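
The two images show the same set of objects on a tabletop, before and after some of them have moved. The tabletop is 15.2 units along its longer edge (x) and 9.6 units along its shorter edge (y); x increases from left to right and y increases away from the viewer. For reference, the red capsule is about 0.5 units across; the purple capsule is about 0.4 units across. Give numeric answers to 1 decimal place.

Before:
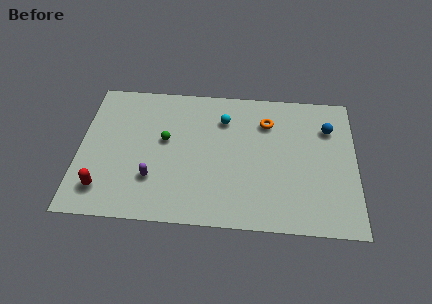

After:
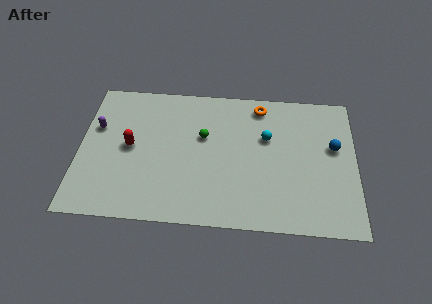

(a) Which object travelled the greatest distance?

the purple capsule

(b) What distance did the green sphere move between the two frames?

2.1

The green sphere moved from about (4.7, 5.5) to (6.8, 5.9), a distance of √(2.1² + 0.4²) ≈ 2.1.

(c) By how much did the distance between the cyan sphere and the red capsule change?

-0.8

Before: roughly 8.4 units apart; after: 7.6. That's 0.8 units closer together.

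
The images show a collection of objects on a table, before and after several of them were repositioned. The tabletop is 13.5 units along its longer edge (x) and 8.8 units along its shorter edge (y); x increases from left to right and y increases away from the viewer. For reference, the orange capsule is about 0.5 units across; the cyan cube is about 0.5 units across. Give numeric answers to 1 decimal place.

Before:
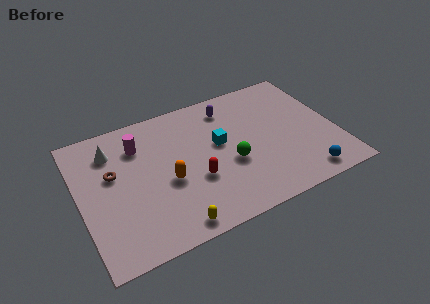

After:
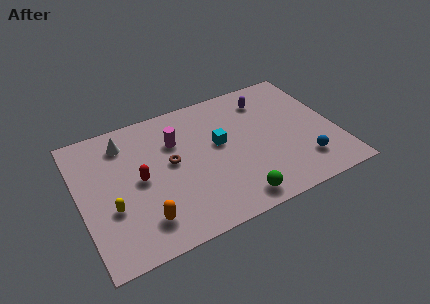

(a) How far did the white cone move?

0.8

From (1.9, 6.8) to (2.6, 7.1), the white cone covered √(0.7² + 0.3²) ≈ 0.8 units.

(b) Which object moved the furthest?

the yellow capsule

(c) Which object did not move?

the cyan cube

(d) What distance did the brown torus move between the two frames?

3.0

The brown torus was near (1.8, 5.3) before and (4.8, 4.8) after, so it travelled √(3.0² + 0.5²) ≈ 3.0 units.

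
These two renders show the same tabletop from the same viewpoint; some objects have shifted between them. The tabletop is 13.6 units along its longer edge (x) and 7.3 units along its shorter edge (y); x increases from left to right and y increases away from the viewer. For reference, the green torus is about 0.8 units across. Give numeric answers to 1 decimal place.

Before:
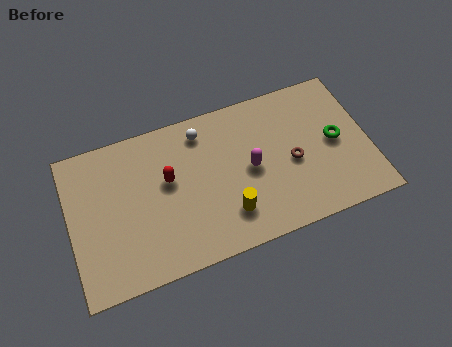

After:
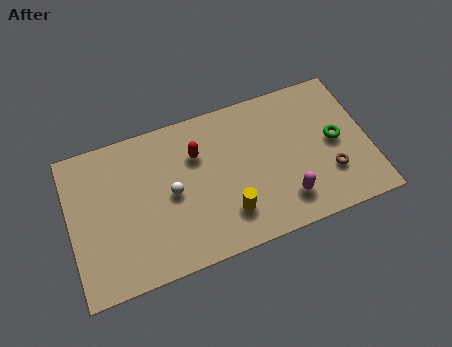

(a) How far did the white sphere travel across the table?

3.0

From (6.2, 6.1) to (4.6, 3.6), the white sphere covered √(1.6² + 2.5²) ≈ 3.0 units.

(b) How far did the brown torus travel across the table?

1.9

The brown torus was near (10.1, 3.3) before and (11.7, 2.2) after, so it travelled √(1.6² + 1.1²) ≈ 1.9 units.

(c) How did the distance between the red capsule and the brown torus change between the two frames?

+0.8

Before: roughly 5.7 units apart; after: 6.5. That's 0.8 units further apart.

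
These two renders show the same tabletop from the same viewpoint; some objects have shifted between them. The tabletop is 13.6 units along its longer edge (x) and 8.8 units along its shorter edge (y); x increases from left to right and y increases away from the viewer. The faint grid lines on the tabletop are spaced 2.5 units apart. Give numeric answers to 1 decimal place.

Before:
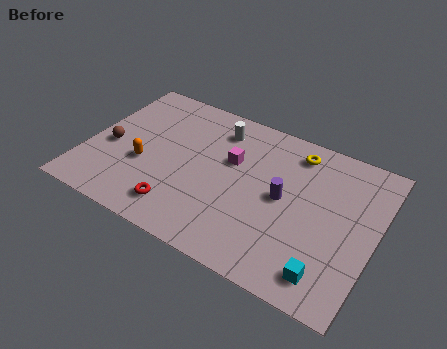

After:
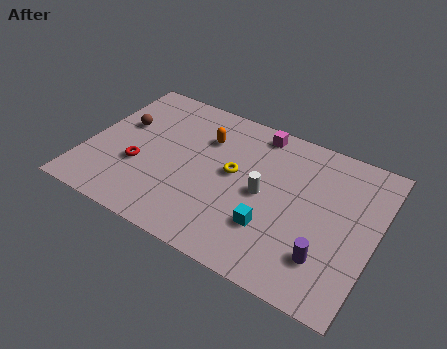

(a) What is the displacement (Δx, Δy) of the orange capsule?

(2.5, 2.9)

The orange capsule started near (2.8, 3.4) and ended near (5.3, 6.3).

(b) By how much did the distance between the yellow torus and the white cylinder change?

-2.1

They were about 3.7 units apart before and 1.6 after — 2.1 units closer together.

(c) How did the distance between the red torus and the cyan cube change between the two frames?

-0.6

The distance was about 7.0 in the first image and 6.4 in the second, so they moved 0.6 units closer together.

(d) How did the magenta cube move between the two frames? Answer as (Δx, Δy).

(0.9, 2.3)

The magenta cube was at about (6.7, 5.5) and moved to about (7.6, 7.8).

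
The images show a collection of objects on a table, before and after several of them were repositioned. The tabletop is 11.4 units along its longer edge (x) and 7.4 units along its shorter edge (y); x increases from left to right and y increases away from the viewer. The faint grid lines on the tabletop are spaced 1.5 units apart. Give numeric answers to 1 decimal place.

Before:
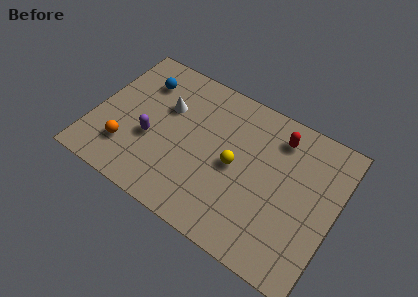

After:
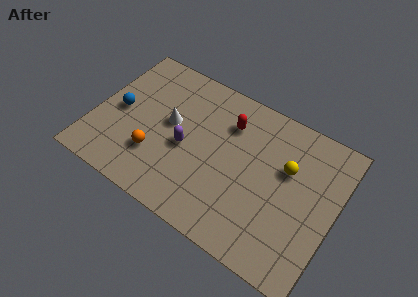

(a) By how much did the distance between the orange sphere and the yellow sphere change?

+1.2

Before: roughly 5.2 units apart; after: 6.4. That's 1.2 units further apart.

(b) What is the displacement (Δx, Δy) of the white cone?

(0.3, -0.7)

The white cone started near (3.2, 4.8) and ended near (3.5, 4.1).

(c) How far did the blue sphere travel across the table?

2.2

The blue sphere moved from about (1.9, 5.6) to (1.1, 3.6), a distance of √(0.8² + 2.0²) ≈ 2.2.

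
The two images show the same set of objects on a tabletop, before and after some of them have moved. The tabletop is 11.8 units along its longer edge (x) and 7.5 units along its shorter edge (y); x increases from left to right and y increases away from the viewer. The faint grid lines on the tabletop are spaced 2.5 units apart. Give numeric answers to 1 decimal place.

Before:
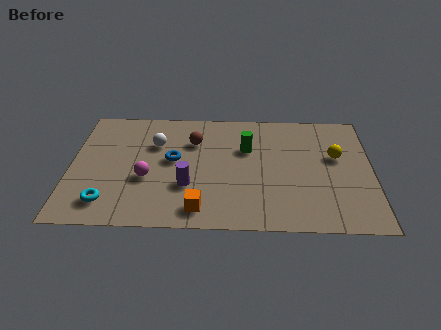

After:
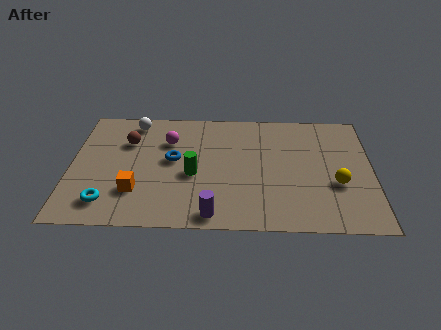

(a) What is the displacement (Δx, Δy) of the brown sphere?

(-2.6, -0.1)

From the two frames, the brown sphere sits at roughly (4.8, 5.3) before and (2.2, 5.2) after.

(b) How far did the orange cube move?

2.7

The orange cube moved from about (5.1, 1.1) to (2.6, 2.1), a distance of √(2.5² + 1.0²) ≈ 2.7.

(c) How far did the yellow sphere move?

1.7

From (10.4, 4.5) to (10.4, 2.8), the yellow sphere covered √(0.0² + 1.7²) ≈ 1.7 units.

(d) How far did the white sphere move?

1.7

The white sphere was near (3.3, 5.1) before and (2.4, 6.5) after, so it travelled √(0.9² + 1.4²) ≈ 1.7 units.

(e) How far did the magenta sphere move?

2.5

The magenta sphere was near (3.0, 2.9) before and (3.8, 5.3) after, so it travelled √(0.8² + 2.4²) ≈ 2.5 units.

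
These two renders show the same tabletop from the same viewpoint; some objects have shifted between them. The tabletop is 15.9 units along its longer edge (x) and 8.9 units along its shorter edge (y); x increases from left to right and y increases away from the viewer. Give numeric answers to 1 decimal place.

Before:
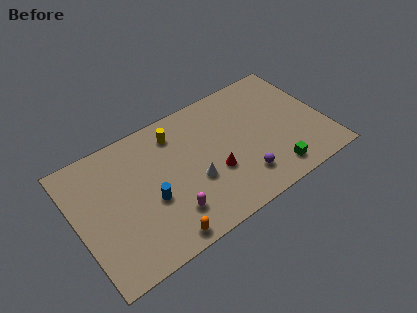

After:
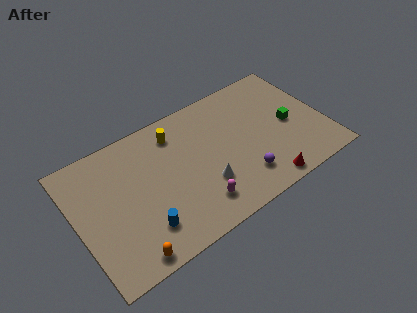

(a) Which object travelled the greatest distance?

the red cone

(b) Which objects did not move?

the yellow cylinder and the purple sphere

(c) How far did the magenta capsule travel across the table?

1.7

The magenta capsule was near (5.5, 2.1) before and (7.2, 1.8) after, so it travelled √(1.7² + 0.3²) ≈ 1.7 units.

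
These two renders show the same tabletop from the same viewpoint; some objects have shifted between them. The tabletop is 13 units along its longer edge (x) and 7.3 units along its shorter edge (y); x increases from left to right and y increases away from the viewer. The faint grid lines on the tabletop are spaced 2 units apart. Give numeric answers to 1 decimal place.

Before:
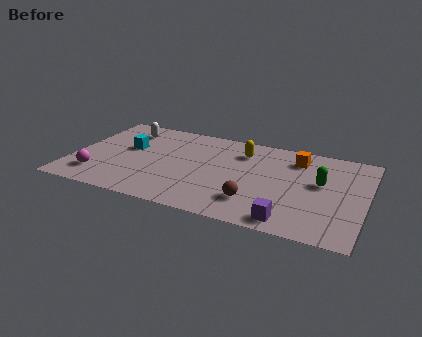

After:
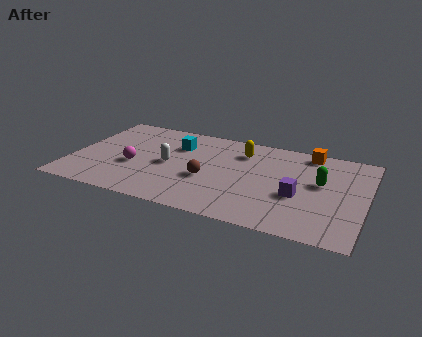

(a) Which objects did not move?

the green capsule and the yellow capsule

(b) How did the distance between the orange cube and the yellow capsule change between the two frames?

+0.6

They were about 2.4 units apart before and 3.0 after — 0.6 units further apart.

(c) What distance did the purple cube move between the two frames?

2.0

The purple cube moved from about (9.9, 0.9) to (10.1, 2.9), a distance of √(0.2² + 2.0²) ≈ 2.0.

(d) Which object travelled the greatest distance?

the white capsule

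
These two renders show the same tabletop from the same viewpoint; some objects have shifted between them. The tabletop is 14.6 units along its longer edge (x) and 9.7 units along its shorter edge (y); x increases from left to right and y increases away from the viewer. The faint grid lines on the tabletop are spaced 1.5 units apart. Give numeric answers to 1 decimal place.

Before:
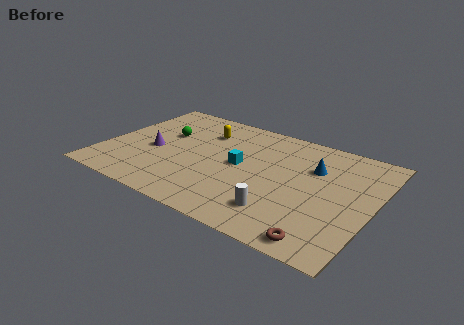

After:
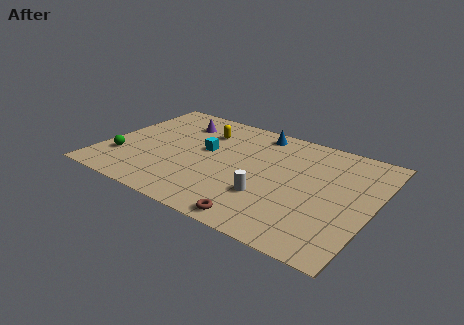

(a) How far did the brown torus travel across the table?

3.3

The brown torus moved from about (12.5, 1.0) to (9.2, 0.9), a distance of √(3.3² + 0.1²) ≈ 3.3.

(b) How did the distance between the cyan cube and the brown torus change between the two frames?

-0.5

The distance was about 6.5 in the first image and 6.0 in the second, so they moved 0.5 units closer together.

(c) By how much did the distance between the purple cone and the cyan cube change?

-2.0

They were about 4.8 units apart before and 2.8 after — 2.0 units closer together.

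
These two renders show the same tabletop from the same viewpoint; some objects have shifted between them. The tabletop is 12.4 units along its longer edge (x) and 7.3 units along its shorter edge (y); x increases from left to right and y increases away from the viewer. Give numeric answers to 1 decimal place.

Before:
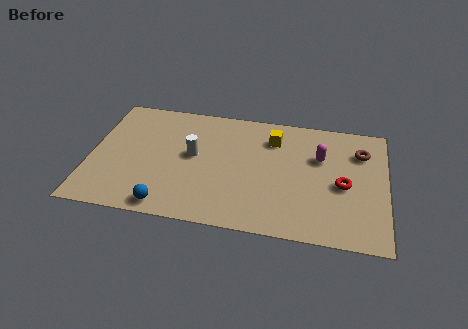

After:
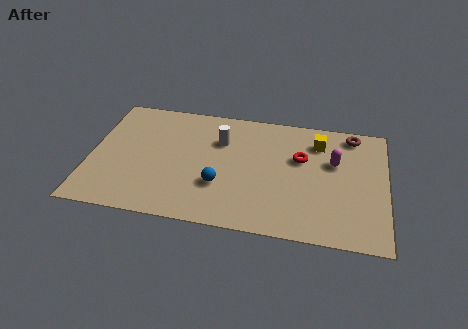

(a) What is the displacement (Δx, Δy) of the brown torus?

(-0.4, 1.0)

From the two frames, the brown torus sits at roughly (11.3, 5.4) before and (10.9, 6.4) after.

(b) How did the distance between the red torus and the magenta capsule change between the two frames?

-0.4

The distance was about 1.8 in the first image and 1.4 in the second, so they moved 0.4 units closer together.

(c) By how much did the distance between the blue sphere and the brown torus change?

-2.4

The distance was about 9.1 in the first image and 6.7 in the second, so they moved 2.4 units closer together.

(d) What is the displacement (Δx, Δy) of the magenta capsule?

(0.6, -0.2)

The magenta capsule started near (9.6, 4.8) and ended near (10.2, 4.6).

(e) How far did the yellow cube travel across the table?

1.9

The yellow cube was near (7.6, 5.6) before and (9.5, 5.7) after, so it travelled √(1.9² + 0.1²) ≈ 1.9 units.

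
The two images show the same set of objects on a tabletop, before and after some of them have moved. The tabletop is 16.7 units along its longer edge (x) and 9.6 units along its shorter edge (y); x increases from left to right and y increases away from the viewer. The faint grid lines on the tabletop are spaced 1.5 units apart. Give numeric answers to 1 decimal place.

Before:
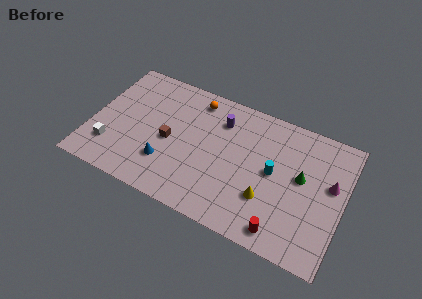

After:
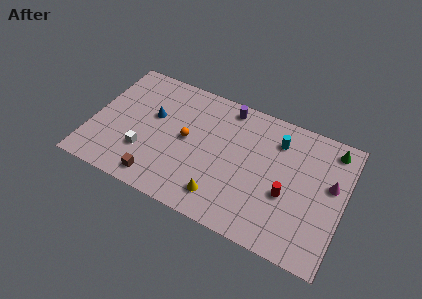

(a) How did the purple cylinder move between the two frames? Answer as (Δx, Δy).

(0.3, 1.2)

From the two frames, the purple cylinder sits at roughly (8.3, 7.3) before and (8.6, 8.5) after.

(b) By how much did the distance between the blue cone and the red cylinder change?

+1.4

They were about 8.0 units apart before and 9.4 after — 1.4 units further apart.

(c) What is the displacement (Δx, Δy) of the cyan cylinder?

(0.0, 2.4)

From the two frames, the cyan cylinder sits at roughly (12.1, 5.0) before and (12.1, 7.4) after.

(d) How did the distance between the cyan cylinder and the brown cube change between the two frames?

+2.6

The distance was about 6.9 in the first image and 9.5 in the second, so they moved 2.6 units further apart.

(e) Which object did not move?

the magenta cone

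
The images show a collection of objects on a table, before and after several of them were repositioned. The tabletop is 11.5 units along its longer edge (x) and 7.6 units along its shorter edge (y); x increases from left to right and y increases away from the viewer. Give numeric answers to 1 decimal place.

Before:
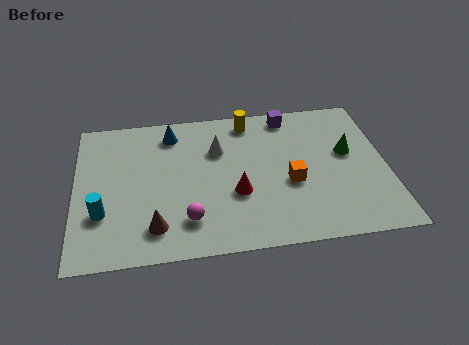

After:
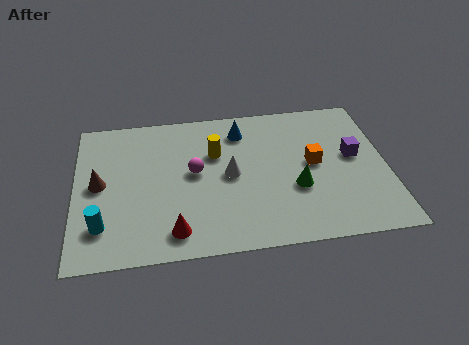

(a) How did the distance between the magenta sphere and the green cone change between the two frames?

-2.7

Before: roughly 6.6 units apart; after: 3.9. That's 2.7 units closer together.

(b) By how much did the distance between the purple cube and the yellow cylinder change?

+3.7

Before: roughly 1.5 units apart; after: 5.2. That's 3.7 units further apart.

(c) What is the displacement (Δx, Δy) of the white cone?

(0.4, -1.4)

From the two frames, the white cone sits at roughly (5.3, 5.2) before and (5.7, 3.8) after.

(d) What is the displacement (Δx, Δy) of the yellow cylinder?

(-1.3, -1.6)

The yellow cylinder was at about (6.5, 6.6) and moved to about (5.2, 5.0).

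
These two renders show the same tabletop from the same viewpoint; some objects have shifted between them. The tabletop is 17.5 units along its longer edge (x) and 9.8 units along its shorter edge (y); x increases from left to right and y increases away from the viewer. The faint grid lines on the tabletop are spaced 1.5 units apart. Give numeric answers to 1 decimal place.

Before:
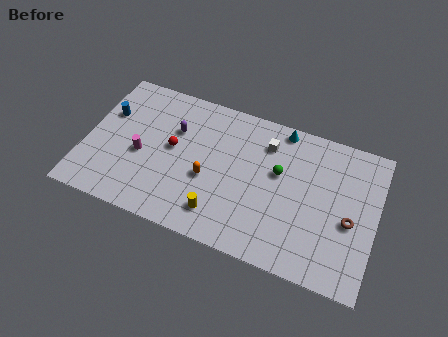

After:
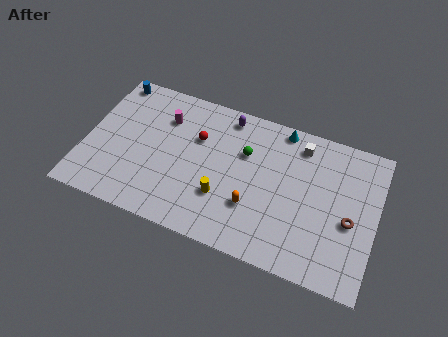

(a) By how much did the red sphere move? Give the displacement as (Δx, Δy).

(1.4, 1.2)

The red sphere started near (5.2, 5.3) and ended near (6.6, 6.5).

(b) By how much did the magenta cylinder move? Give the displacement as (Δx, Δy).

(1.1, 3.0)

The magenta cylinder was at about (3.4, 4.2) and moved to about (4.5, 7.2).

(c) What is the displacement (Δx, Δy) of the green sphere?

(-2.1, 0.6)

The green sphere started near (11.6, 5.9) and ended near (9.5, 6.5).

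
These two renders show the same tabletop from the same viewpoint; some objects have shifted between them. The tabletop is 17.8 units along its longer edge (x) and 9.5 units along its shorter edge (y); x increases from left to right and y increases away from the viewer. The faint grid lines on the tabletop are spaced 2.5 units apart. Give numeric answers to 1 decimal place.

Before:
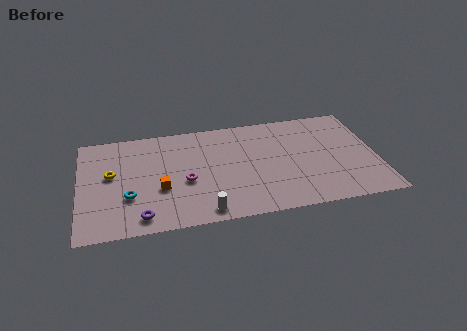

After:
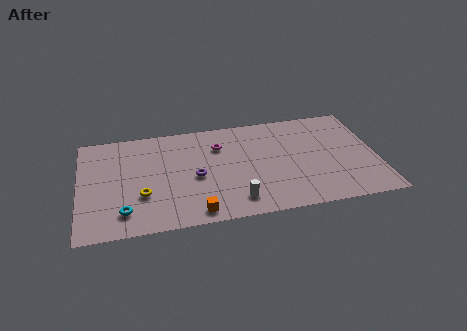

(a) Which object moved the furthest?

the purple torus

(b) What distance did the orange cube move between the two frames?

3.2

The orange cube was near (4.8, 3.6) before and (6.8, 1.1) after, so it travelled √(2.0² + 2.5²) ≈ 3.2 units.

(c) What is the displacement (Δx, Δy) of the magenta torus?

(2.1, 2.9)

The magenta torus was at about (6.3, 4.0) and moved to about (8.4, 6.9).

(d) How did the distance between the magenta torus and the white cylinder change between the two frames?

+2.2

They were about 3.1 units apart before and 5.3 after — 2.2 units further apart.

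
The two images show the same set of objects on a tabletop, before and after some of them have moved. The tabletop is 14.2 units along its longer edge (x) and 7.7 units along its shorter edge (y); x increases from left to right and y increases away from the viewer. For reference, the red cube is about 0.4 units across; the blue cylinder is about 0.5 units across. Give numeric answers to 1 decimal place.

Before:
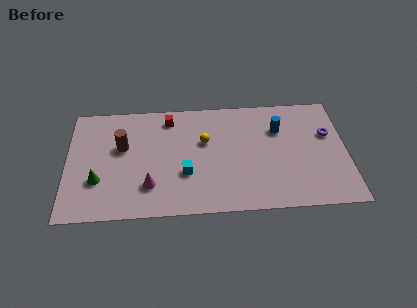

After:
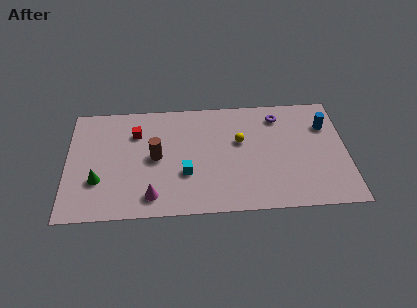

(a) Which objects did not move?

the green cone and the cyan cube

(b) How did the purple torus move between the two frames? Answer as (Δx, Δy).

(-2.5, 1.4)

The purple torus was at about (13.3, 4.9) and moved to about (10.8, 6.3).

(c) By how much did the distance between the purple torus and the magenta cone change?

-1.4

The distance was about 9.6 in the first image and 8.2 in the second, so they moved 1.4 units closer together.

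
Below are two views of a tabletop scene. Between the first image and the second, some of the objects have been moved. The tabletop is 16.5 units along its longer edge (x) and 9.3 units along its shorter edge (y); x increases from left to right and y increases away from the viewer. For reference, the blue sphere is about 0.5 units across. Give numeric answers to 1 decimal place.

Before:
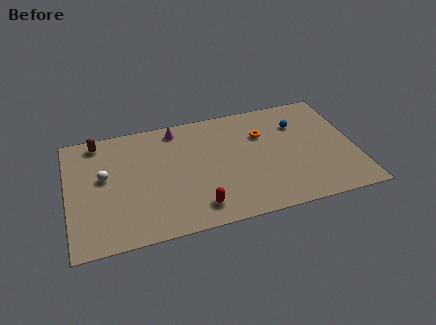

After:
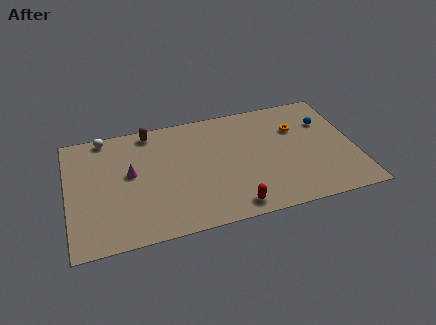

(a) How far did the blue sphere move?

1.6

The blue sphere was near (13.4, 6.7) before and (15.0, 6.5) after, so it travelled √(1.6² + 0.2²) ≈ 1.6 units.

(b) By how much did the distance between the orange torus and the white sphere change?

+1.9

Before: roughly 9.3 units apart; after: 11.2. That's 1.9 units further apart.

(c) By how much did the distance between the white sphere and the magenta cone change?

-1.6

The distance was about 5.1 in the first image and 3.5 in the second, so they moved 1.6 units closer together.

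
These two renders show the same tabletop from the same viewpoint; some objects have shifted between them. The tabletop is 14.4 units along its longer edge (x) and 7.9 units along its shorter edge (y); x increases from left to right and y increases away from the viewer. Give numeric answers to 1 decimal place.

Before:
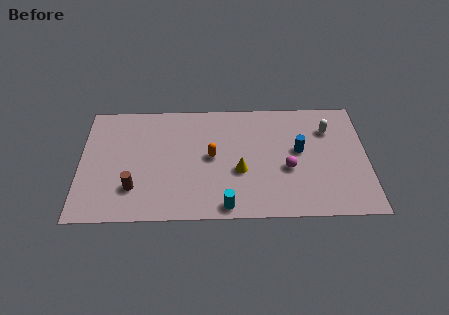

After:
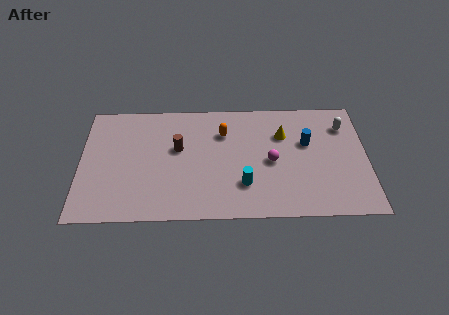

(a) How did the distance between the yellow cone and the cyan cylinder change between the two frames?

+1.5

They were about 2.4 units apart before and 3.9 after — 1.5 units further apart.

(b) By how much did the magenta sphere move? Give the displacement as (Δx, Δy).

(-0.8, 0.5)

The magenta sphere was at about (10.4, 3.2) and moved to about (9.6, 3.7).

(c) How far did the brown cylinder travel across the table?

3.4

From (2.7, 2.1) to (4.9, 4.7), the brown cylinder covered √(2.2² + 2.6²) ≈ 3.4 units.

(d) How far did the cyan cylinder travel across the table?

1.7

The cyan cylinder moved from about (7.3, 0.8) to (8.2, 2.2), a distance of √(0.9² + 1.4²) ≈ 1.7.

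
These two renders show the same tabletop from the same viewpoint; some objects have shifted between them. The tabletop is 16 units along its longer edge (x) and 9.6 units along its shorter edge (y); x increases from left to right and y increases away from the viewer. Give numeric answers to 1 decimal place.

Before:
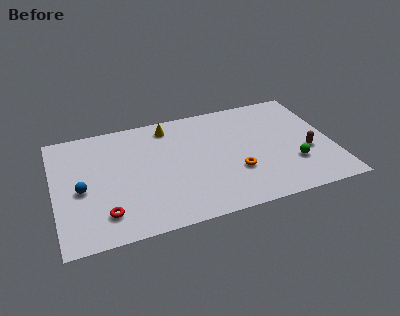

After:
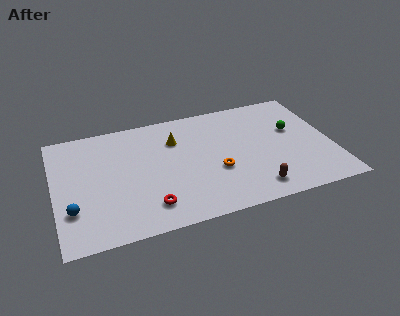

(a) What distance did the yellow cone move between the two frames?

1.3

From (6.8, 8.2) to (7.1, 6.9), the yellow cone covered √(0.3² + 1.3²) ≈ 1.3 units.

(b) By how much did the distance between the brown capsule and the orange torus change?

-1.3

The distance was about 4.2 in the first image and 2.9 in the second, so they moved 1.3 units closer together.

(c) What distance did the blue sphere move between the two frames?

1.6

The blue sphere was near (1.5, 4.3) before and (0.9, 2.8) after, so it travelled √(0.6² + 1.5²) ≈ 1.6 units.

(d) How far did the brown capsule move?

4.0

The brown capsule moved from about (14.5, 3.7) to (11.2, 1.5), a distance of √(3.3² + 2.2²) ≈ 4.0.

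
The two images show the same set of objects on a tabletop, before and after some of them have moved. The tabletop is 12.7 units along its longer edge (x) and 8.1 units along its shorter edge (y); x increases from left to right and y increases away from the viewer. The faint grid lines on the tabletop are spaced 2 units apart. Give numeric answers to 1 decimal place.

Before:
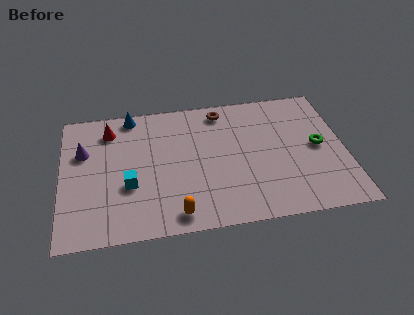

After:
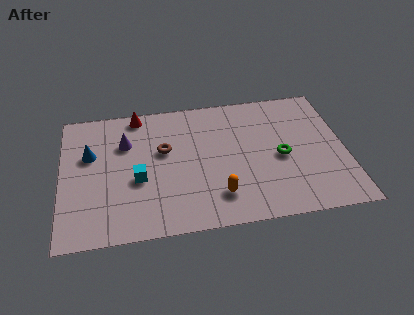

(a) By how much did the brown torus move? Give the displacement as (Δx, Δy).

(-2.7, -2.1)

From the two frames, the brown torus sits at roughly (7.3, 7.0) before and (4.6, 4.9) after.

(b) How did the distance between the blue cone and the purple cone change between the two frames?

-1.3

They were about 3.0 units apart before and 1.7 after — 1.3 units closer together.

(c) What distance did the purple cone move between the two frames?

1.9

The purple cone moved from about (1.0, 5.3) to (2.9, 5.6), a distance of √(1.9² + 0.3²) ≈ 1.9.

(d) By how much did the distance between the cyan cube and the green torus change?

-2.2

Before: roughly 8.6 units apart; after: 6.4. That's 2.2 units closer together.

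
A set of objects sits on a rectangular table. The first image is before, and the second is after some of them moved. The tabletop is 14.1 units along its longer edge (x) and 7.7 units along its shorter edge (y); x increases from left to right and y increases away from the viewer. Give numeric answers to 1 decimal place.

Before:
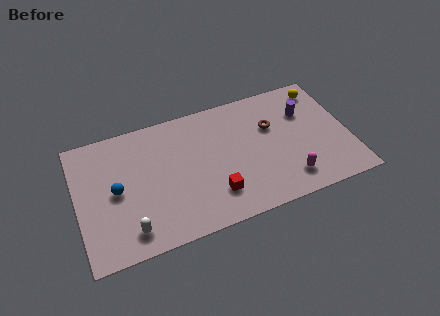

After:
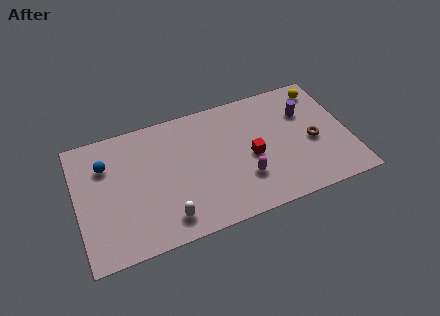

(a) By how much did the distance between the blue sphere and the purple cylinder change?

+0.3

The distance was about 10.1 in the first image and 10.4 in the second, so they moved 0.3 units further apart.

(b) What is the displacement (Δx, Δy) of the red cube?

(2.1, 1.6)

The red cube started near (6.9, 1.9) and ended near (9.0, 3.5).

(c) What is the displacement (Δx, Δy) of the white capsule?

(1.9, 0.0)

The white capsule was at about (2.5, 1.3) and moved to about (4.4, 1.3).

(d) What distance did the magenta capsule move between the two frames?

2.3

From (10.7, 1.5) to (8.5, 2.3), the magenta capsule covered √(2.2² + 0.8²) ≈ 2.3 units.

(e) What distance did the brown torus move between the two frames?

2.6

The brown torus was near (10.2, 5.0) before and (12.2, 3.4) after, so it travelled √(2.0² + 1.6²) ≈ 2.6 units.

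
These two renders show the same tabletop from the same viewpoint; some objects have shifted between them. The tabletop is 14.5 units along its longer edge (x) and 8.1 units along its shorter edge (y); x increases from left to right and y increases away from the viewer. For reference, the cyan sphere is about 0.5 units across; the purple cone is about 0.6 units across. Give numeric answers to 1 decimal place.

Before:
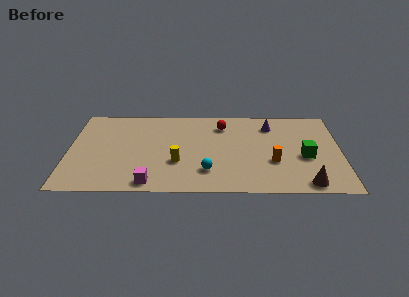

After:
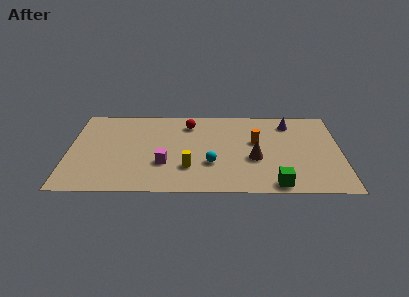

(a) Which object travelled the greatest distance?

the brown cone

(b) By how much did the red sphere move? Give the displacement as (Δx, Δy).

(-1.8, 0.1)

From the two frames, the red sphere sits at roughly (8.2, 6.4) before and (6.4, 6.5) after.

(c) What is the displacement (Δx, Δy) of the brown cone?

(-2.7, 2.3)

The brown cone was at about (12.6, 0.9) and moved to about (9.9, 3.2).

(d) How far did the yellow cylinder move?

0.8

The yellow cylinder moved from about (5.8, 2.8) to (6.4, 2.3), a distance of √(0.6² + 0.5²) ≈ 0.8.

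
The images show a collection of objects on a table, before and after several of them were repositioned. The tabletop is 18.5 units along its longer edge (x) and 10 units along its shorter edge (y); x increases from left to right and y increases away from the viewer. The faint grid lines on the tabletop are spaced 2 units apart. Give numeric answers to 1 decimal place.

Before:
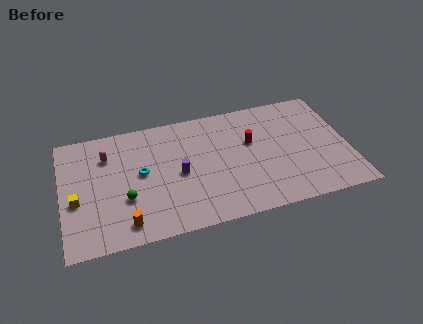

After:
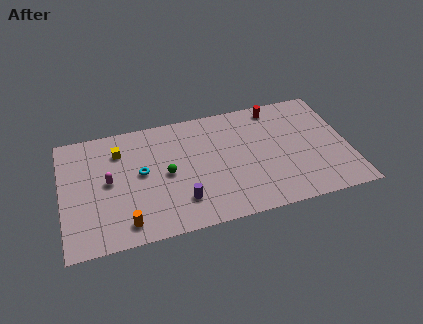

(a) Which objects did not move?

the orange cylinder and the cyan torus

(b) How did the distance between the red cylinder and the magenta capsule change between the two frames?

+2.3

The distance was about 9.4 in the first image and 11.7 in the second, so they moved 2.3 units further apart.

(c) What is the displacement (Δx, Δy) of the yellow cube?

(2.9, 3.5)

From the two frames, the yellow cube sits at roughly (0.9, 4.1) before and (3.8, 7.6) after.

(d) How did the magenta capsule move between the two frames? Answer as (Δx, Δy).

(0.0, -2.2)

From the two frames, the magenta capsule sits at roughly (3.0, 7.4) before and (3.0, 5.2) after.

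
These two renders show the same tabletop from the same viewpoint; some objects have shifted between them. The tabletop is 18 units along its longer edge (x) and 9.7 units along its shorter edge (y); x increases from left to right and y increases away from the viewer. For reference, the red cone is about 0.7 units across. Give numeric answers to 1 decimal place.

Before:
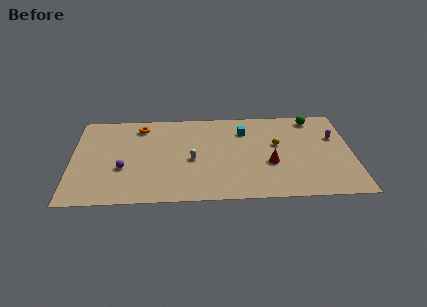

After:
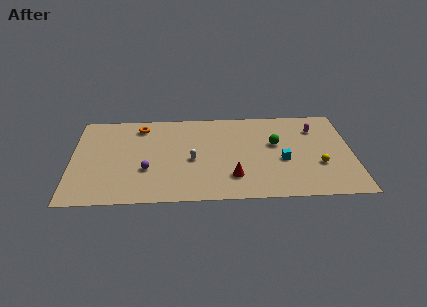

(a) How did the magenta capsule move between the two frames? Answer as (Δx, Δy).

(-1.2, 1.0)

From the two frames, the magenta capsule sits at roughly (16.9, 6.3) before and (15.7, 7.3) after.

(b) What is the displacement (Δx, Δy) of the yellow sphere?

(2.6, -2.3)

The yellow sphere started near (13.2, 5.7) and ended near (15.8, 3.4).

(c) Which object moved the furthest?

the cyan cube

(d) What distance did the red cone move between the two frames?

2.7

The red cone was near (12.7, 3.7) before and (10.3, 2.4) after, so it travelled √(2.4² + 1.3²) ≈ 2.7 units.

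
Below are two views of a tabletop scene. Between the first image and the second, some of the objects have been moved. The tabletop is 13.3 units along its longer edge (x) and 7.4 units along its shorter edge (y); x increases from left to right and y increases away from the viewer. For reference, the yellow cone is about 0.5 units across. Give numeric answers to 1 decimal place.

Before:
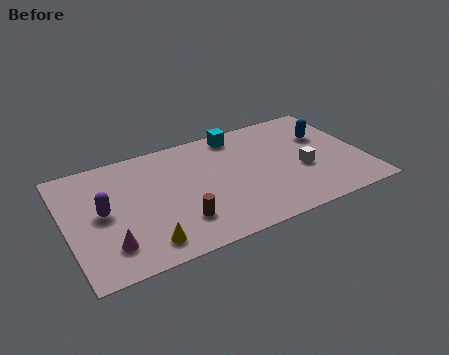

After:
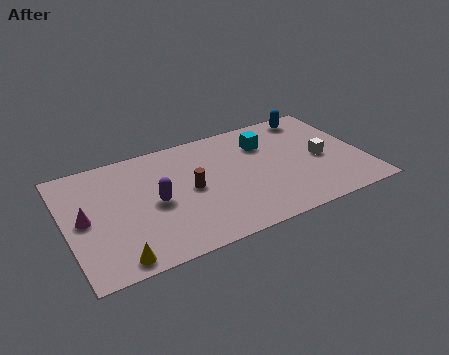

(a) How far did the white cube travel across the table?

1.0

From (10.5, 3.0) to (11.4, 3.4), the white cube covered √(0.9² + 0.4²) ≈ 1.0 units.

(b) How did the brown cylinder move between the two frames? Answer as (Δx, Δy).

(0.7, 1.8)

The brown cylinder started near (4.8, 1.9) and ended near (5.5, 3.7).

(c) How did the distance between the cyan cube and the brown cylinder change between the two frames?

-1.6

They were about 5.6 units apart before and 4.0 after — 1.6 units closer together.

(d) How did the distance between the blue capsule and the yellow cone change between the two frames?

+1.8

Before: roughly 9.4 units apart; after: 11.2. That's 1.8 units further apart.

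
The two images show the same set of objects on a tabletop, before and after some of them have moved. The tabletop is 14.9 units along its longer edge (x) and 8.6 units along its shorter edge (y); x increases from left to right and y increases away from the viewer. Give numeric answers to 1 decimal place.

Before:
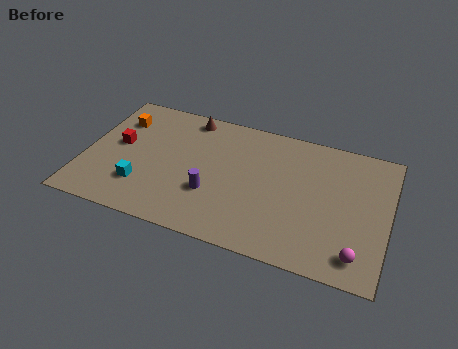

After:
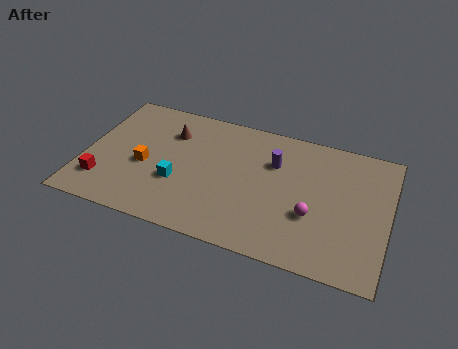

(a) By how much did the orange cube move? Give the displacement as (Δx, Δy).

(1.6, -2.7)

The orange cube was at about (1.4, 6.4) and moved to about (3.0, 3.7).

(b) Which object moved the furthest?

the purple cylinder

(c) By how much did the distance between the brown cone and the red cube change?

+0.9

Before: roughly 4.3 units apart; after: 5.2. That's 0.9 units further apart.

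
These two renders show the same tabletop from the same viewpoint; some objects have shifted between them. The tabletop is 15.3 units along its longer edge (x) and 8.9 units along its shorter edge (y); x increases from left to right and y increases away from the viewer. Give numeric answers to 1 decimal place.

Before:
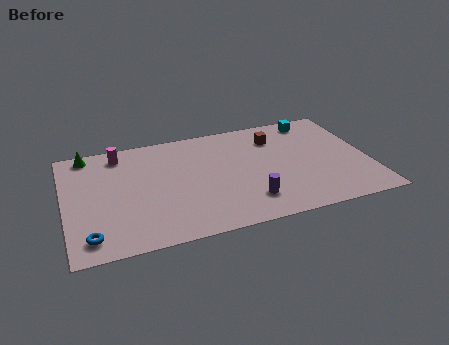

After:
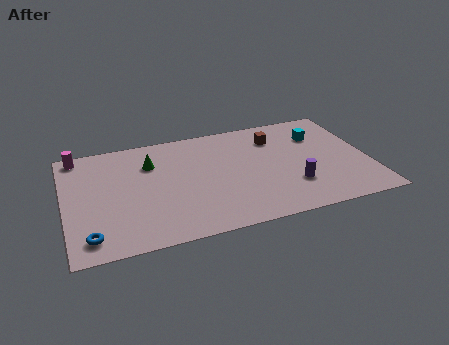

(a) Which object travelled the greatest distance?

the green cone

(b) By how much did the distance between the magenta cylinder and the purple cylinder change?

+3.5

Before: roughly 8.3 units apart; after: 11.8. That's 3.5 units further apart.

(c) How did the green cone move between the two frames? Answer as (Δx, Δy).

(3.1, -1.6)

The green cone was at about (1.3, 8.0) and moved to about (4.4, 6.4).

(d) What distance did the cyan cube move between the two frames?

1.4

The cyan cube moved from about (12.9, 7.8) to (13.0, 6.4), a distance of √(0.1² + 1.4²) ≈ 1.4.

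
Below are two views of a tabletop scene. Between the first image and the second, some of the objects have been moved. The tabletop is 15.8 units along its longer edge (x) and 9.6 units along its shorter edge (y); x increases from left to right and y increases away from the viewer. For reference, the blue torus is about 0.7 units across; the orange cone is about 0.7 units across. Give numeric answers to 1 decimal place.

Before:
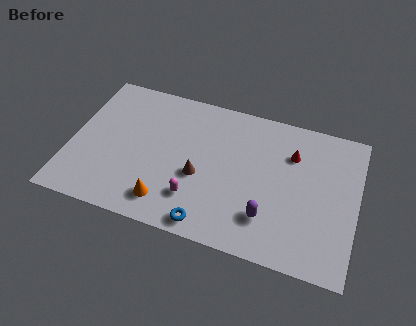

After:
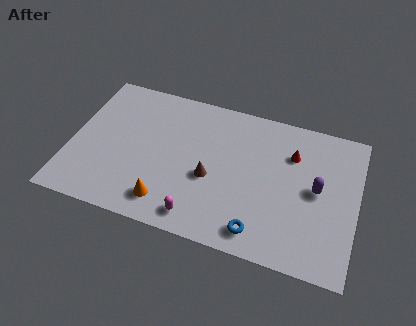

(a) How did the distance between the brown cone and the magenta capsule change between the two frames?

+1.2

Before: roughly 1.5 units apart; after: 2.7. That's 1.2 units further apart.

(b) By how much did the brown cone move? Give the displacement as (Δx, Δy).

(0.6, 0.1)

From the two frames, the brown cone sits at roughly (7.2, 3.9) before and (7.8, 4.0) after.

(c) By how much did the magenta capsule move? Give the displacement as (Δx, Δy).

(0.3, -1.1)

The magenta capsule was at about (7.1, 2.4) and moved to about (7.4, 1.3).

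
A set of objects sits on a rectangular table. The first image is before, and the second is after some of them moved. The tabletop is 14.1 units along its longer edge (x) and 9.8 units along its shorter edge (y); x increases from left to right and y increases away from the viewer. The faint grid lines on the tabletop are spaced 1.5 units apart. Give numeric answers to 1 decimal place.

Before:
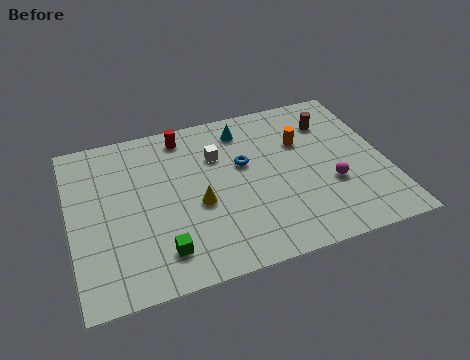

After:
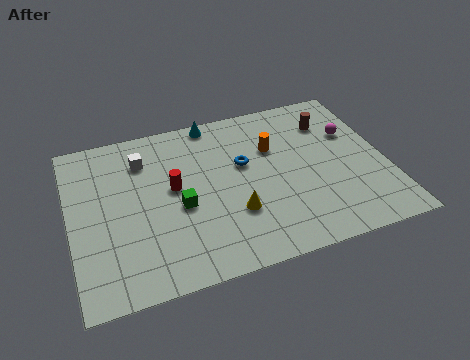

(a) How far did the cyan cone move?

1.6

The cyan cone moved from about (8.0, 8.1) to (6.7, 9.0), a distance of √(1.3² + 0.9²) ≈ 1.6.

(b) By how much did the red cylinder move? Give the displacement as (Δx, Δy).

(-0.7, -3.1)

The red cylinder started near (5.3, 8.5) and ended near (4.6, 5.4).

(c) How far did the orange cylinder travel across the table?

1.3

From (10.5, 6.5) to (9.2, 6.5), the orange cylinder covered √(1.3² + 0.0²) ≈ 1.3 units.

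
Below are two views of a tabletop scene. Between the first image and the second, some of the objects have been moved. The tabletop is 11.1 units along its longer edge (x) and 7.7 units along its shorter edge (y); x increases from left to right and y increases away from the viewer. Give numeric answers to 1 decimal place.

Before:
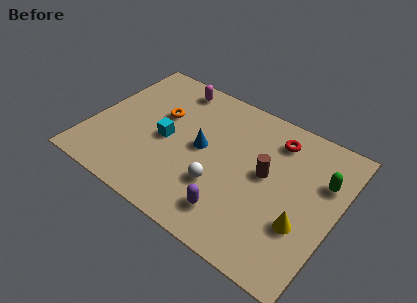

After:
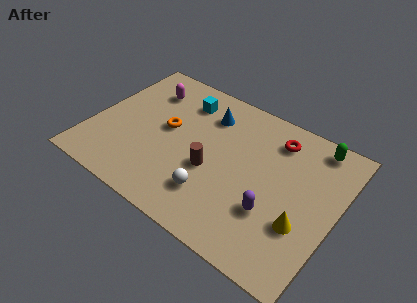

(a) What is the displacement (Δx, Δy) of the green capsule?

(-0.6, 1.6)

The green capsule was at about (10.3, 5.2) and moved to about (9.7, 6.8).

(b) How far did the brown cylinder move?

2.5

The brown cylinder moved from about (7.9, 4.2) to (5.6, 3.1), a distance of √(2.3² + 1.1²) ≈ 2.5.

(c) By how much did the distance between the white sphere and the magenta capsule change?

+0.4

Before: roughly 5.2 units apart; after: 5.6. That's 0.4 units further apart.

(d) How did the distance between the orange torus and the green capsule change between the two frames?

-0.5

Before: roughly 7.4 units apart; after: 6.9. That's 0.5 units closer together.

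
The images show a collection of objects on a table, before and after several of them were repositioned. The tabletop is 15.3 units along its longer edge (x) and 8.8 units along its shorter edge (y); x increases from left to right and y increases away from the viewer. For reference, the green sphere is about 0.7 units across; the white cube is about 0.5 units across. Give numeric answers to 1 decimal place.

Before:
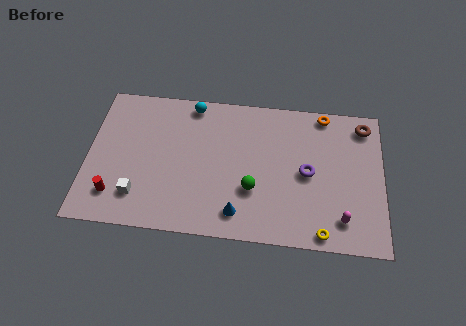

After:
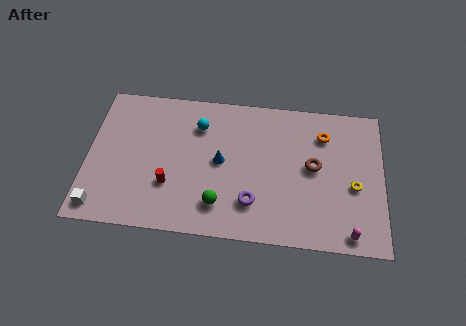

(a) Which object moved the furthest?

the brown torus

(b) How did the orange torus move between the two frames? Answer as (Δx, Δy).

(0.0, -1.3)

From the two frames, the orange torus sits at roughly (12.2, 8.0) before and (12.2, 6.7) after.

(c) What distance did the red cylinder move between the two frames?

2.9

The red cylinder moved from about (1.5, 1.9) to (4.3, 2.8), a distance of √(2.8² + 0.9²) ≈ 2.9.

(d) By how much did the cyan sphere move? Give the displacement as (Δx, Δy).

(0.4, -1.3)

From the two frames, the cyan sphere sits at roughly (5.3, 7.9) before and (5.7, 6.6) after.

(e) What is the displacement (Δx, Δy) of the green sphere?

(-1.7, -1.1)

From the two frames, the green sphere sits at roughly (8.6, 3.0) before and (6.9, 1.9) after.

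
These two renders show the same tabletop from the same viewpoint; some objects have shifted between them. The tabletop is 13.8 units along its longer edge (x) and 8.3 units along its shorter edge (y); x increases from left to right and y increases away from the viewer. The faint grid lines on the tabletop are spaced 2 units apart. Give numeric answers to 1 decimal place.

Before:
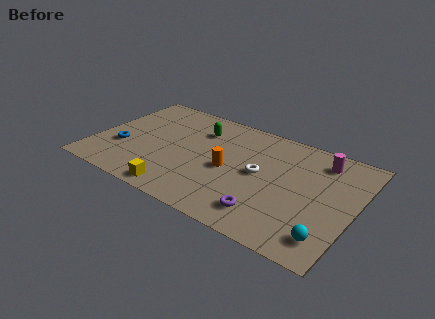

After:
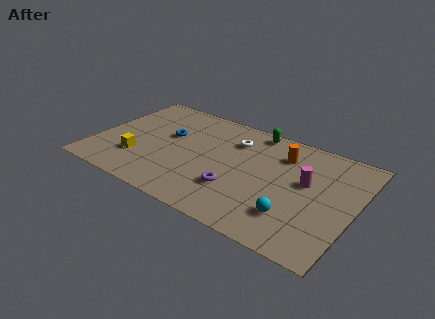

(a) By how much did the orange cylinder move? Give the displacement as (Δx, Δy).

(2.5, 2.5)

The orange cylinder started near (7.2, 3.8) and ended near (9.7, 6.3).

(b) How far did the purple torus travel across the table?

2.0

From (9.6, 1.6) to (7.8, 2.5), the purple torus covered √(1.8² + 0.9²) ≈ 2.0 units.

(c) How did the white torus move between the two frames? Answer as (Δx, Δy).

(-1.7, 1.9)

The white torus started near (8.8, 4.3) and ended near (7.1, 6.2).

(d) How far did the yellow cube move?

2.9

The yellow cube was near (5.0, 0.9) before and (2.5, 2.4) after, so it travelled √(2.5² + 1.5²) ≈ 2.9 units.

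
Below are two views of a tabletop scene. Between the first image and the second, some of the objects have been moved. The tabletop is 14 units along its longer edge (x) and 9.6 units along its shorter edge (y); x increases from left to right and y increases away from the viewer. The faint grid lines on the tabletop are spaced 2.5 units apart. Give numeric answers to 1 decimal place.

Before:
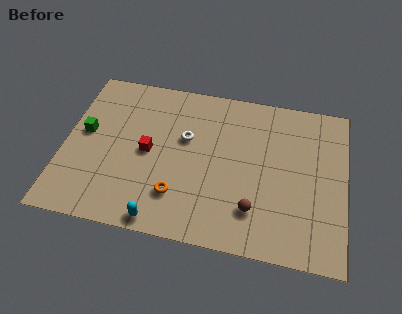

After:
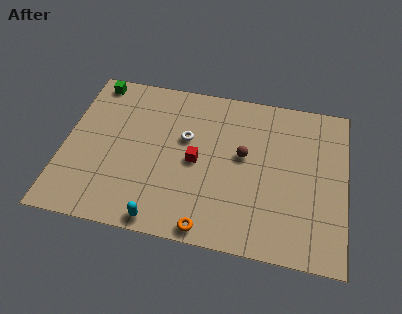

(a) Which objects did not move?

the cyan capsule and the white torus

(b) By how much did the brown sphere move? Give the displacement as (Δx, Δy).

(-0.7, 3.1)

The brown sphere was at about (9.6, 2.3) and moved to about (8.9, 5.4).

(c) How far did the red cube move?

2.4

From (4.2, 4.7) to (6.6, 4.6), the red cube covered √(2.4² + 0.1²) ≈ 2.4 units.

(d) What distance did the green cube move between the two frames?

3.3

The green cube was near (1.0, 5.3) before and (1.2, 8.6) after, so it travelled √(0.2² + 3.3²) ≈ 3.3 units.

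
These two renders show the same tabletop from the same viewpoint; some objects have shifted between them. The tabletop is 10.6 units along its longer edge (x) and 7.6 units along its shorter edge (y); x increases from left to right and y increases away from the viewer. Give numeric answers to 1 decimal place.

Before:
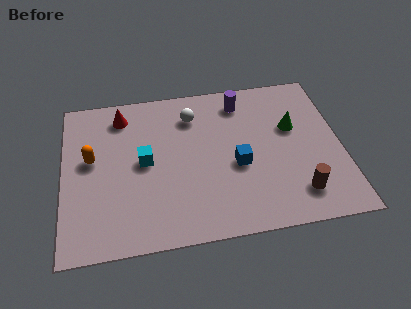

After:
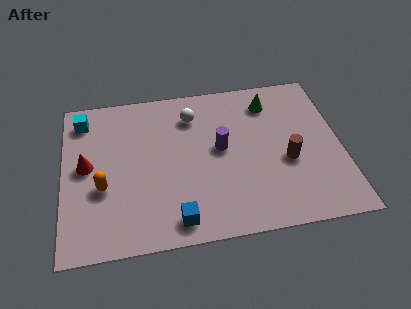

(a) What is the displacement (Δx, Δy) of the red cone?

(-1.4, -2.3)

From the two frames, the red cone sits at roughly (2.3, 6.3) before and (0.9, 4.0) after.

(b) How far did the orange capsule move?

1.5

From (1.1, 4.3) to (1.5, 2.9), the orange capsule covered √(0.4² + 1.4²) ≈ 1.5 units.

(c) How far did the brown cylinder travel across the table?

1.6

From (8.8, 1.5) to (8.5, 3.1), the brown cylinder covered √(0.3² + 1.6²) ≈ 1.6 units.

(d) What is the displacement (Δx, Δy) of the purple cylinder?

(-0.9, -2.2)

From the two frames, the purple cylinder sits at roughly (6.9, 6.3) before and (6.0, 4.1) after.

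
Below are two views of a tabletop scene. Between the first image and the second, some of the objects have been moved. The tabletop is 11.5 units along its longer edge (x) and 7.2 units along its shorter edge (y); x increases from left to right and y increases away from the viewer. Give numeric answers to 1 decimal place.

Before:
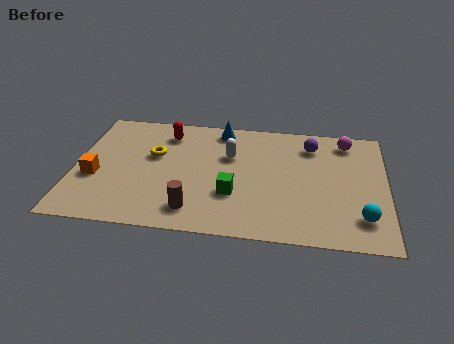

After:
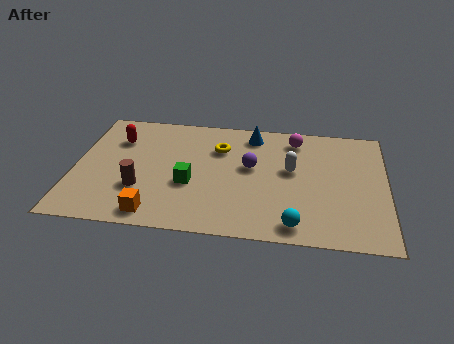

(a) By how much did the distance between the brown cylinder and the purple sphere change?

-1.7

The distance was about 6.1 in the first image and 4.4 in the second, so they moved 1.7 units closer together.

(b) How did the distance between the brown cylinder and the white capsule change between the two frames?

+2.2

The distance was about 3.6 in the first image and 5.8 in the second, so they moved 2.2 units further apart.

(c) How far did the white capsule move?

2.4

The white capsule was near (5.7, 4.7) before and (8.0, 4.1) after, so it travelled √(2.3² + 0.6²) ≈ 2.4 units.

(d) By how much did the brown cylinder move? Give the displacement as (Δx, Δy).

(-2.0, 1.0)

The brown cylinder started near (4.5, 1.3) and ended near (2.5, 2.3).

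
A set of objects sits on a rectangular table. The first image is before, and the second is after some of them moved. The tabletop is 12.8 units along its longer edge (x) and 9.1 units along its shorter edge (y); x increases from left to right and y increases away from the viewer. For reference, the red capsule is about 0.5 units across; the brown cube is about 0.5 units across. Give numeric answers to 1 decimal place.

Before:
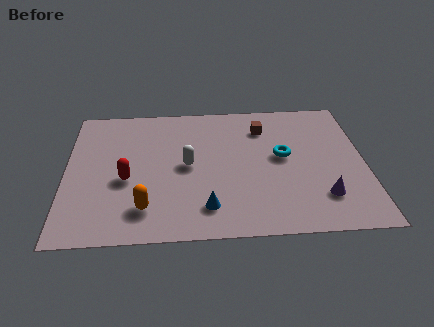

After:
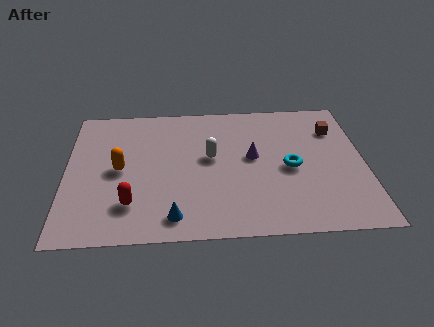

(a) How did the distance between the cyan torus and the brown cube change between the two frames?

+1.0

Before: roughly 2.2 units apart; after: 3.2. That's 1.0 units further apart.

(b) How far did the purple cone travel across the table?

4.0

From (10.9, 2.2) to (8.0, 5.0), the purple cone covered √(2.9² + 2.8²) ≈ 4.0 units.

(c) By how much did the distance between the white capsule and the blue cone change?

+1.2

The distance was about 2.9 in the first image and 4.1 in the second, so they moved 1.2 units further apart.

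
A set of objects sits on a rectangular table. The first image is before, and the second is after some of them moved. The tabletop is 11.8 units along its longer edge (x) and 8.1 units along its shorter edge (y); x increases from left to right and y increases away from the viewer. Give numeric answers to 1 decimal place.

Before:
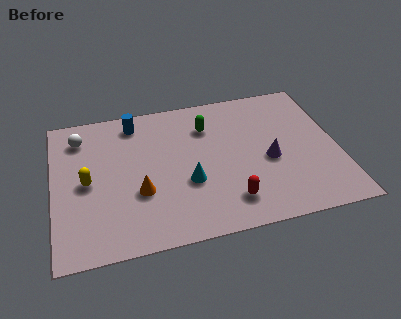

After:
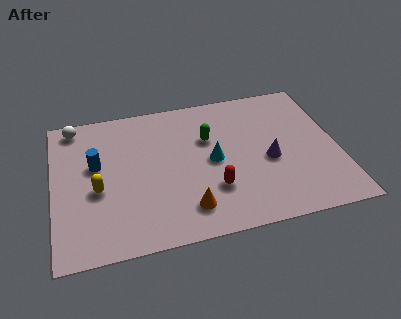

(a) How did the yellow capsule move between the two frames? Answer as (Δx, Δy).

(0.4, -0.5)

From the two frames, the yellow capsule sits at roughly (1.4, 3.9) before and (1.8, 3.4) after.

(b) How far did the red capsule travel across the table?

1.0

From (7.1, 1.6) to (6.5, 2.4), the red capsule covered √(0.6² + 0.8²) ≈ 1.0 units.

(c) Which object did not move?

the purple cone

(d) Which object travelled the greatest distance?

the blue cylinder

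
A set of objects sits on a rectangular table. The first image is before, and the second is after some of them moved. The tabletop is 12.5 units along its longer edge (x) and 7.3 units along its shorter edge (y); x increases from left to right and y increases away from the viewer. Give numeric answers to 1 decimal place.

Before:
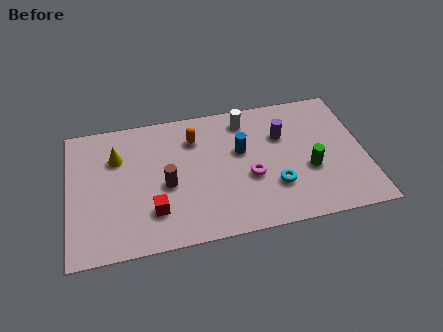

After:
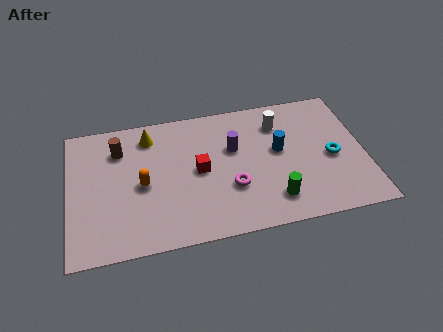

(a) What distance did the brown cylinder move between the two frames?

3.0

From (4.1, 3.2) to (2.2, 5.5), the brown cylinder covered √(1.9² + 2.3²) ≈ 3.0 units.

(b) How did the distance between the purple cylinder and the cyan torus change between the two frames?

+1.6

They were about 2.7 units apart before and 4.3 after — 1.6 units further apart.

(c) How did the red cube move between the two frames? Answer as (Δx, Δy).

(2.0, 1.8)

The red cube started near (3.5, 1.9) and ended near (5.5, 3.7).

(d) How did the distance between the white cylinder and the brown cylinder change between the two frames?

+2.3

They were about 4.5 units apart before and 6.8 after — 2.3 units further apart.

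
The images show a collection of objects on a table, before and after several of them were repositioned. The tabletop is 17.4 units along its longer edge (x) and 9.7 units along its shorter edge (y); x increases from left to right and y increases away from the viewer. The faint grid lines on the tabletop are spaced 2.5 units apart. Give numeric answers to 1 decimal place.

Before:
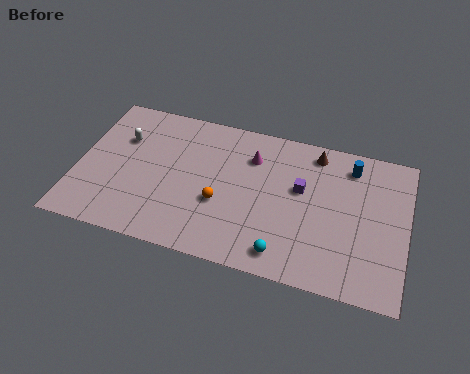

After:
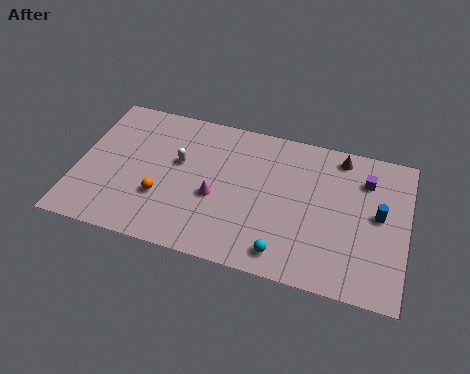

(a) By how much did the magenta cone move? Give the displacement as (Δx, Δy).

(-1.7, -3.2)

The magenta cone started near (9.1, 7.2) and ended near (7.4, 4.0).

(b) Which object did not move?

the cyan sphere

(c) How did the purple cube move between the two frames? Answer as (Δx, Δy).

(3.3, 1.5)

The purple cube was at about (11.8, 5.8) and moved to about (15.1, 7.3).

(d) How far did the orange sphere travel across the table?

3.1

From (7.7, 3.7) to (4.6, 3.2), the orange sphere covered √(3.1² + 0.5²) ≈ 3.1 units.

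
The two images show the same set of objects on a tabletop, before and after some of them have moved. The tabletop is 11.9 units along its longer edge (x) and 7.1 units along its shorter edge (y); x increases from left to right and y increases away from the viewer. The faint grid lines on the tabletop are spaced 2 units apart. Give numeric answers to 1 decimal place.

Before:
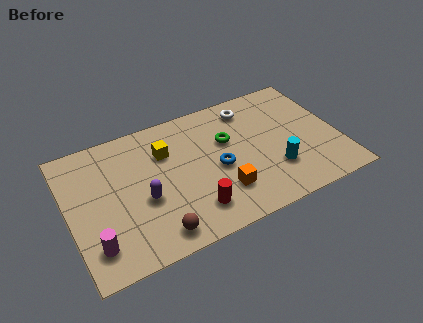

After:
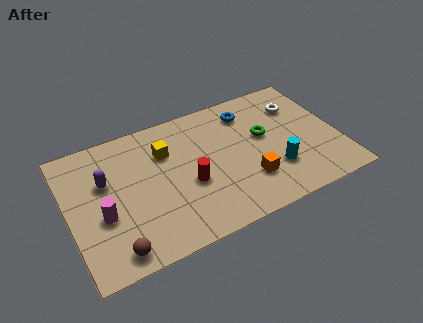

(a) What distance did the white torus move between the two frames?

2.2

From (8.3, 5.9) to (10.4, 5.2), the white torus covered √(2.1² + 0.7²) ≈ 2.2 units.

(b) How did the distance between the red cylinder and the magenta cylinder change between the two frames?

-0.5

The distance was about 4.3 in the first image and 3.8 in the second, so they moved 0.5 units closer together.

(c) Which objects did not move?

the cyan cylinder and the yellow cube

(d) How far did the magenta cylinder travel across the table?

1.4

The magenta cylinder was near (0.9, 1.5) before and (1.4, 2.8) after, so it travelled √(0.5² + 1.3²) ≈ 1.4 units.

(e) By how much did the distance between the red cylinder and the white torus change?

+0.3

The distance was about 5.4 in the first image and 5.7 in the second, so they moved 0.3 units further apart.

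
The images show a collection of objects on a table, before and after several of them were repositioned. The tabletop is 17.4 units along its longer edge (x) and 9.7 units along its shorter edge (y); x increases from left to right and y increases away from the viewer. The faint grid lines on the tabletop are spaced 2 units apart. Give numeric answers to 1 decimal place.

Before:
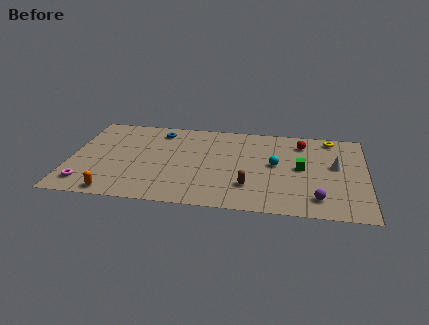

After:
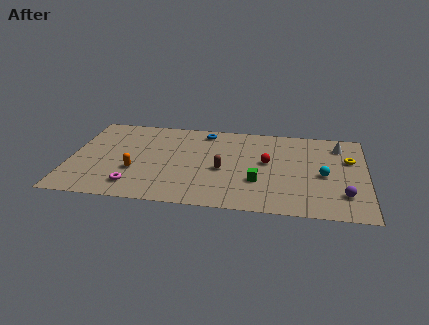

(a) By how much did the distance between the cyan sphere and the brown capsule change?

+2.9

Before: roughly 3.0 units apart; after: 5.9. That's 2.9 units further apart.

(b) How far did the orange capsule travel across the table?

2.7

From (2.8, 0.9) to (3.9, 3.4), the orange capsule covered √(1.1² + 2.5²) ≈ 2.7 units.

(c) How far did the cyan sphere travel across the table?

2.9

The cyan sphere was near (12.1, 5.2) before and (14.9, 4.4) after, so it travelled √(2.8² + 0.8²) ≈ 2.9 units.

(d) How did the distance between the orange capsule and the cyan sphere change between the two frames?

+0.8

They were about 10.2 units apart before and 11.0 after — 0.8 units further apart.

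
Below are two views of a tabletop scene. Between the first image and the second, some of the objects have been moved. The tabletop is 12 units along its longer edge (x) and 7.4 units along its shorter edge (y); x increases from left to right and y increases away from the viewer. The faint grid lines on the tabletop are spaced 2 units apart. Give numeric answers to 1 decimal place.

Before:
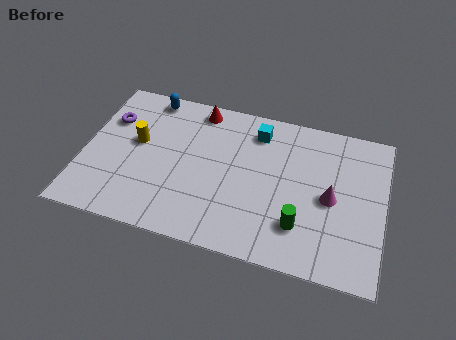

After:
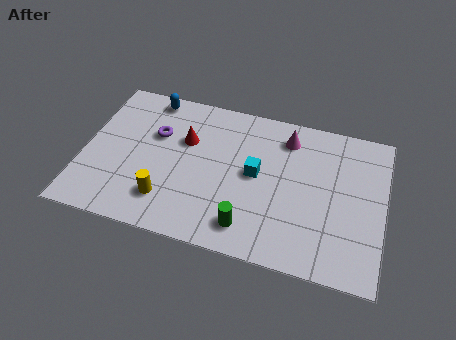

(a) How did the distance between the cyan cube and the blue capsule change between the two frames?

+0.8

They were about 4.4 units apart before and 5.2 after — 0.8 units further apart.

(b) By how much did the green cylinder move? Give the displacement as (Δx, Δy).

(-2.0, -0.6)

The green cylinder was at about (8.8, 1.9) and moved to about (6.8, 1.3).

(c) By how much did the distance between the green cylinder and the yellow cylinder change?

-3.8

They were about 7.1 units apart before and 3.3 after — 3.8 units closer together.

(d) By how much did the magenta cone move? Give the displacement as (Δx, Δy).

(-1.9, 2.5)

The magenta cone started near (9.9, 3.5) and ended near (8.0, 6.0).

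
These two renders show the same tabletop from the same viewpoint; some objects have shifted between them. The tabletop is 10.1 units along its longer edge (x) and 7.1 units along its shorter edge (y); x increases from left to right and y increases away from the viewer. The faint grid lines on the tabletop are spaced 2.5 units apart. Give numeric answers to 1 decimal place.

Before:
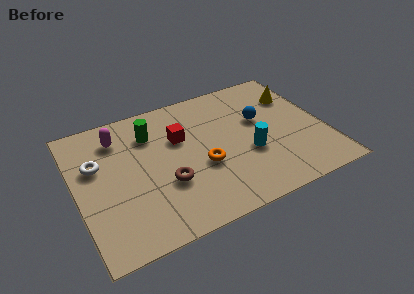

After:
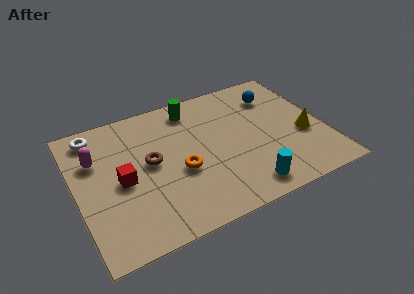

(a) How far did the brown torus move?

1.4

The brown torus was near (3.5, 2.5) before and (3.0, 3.8) after, so it travelled √(0.5² + 1.3²) ≈ 1.4 units.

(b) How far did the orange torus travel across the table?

0.9

From (5.0, 2.8) to (4.1, 2.9), the orange torus covered √(0.9² + 0.1²) ≈ 0.9 units.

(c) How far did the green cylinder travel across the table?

1.9

From (3.2, 5.3) to (5.0, 6.0), the green cylinder covered √(1.8² + 0.7²) ≈ 1.9 units.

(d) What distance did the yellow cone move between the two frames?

2.3

The yellow cone was near (9.2, 5.1) before and (9.2, 2.8) after, so it travelled √(0.0² + 2.3²) ≈ 2.3 units.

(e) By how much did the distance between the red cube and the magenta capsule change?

-0.9

They were about 2.6 units apart before and 1.7 after — 0.9 units closer together.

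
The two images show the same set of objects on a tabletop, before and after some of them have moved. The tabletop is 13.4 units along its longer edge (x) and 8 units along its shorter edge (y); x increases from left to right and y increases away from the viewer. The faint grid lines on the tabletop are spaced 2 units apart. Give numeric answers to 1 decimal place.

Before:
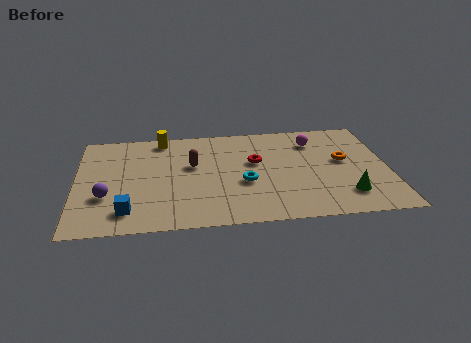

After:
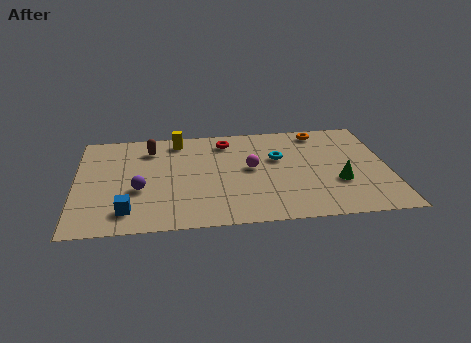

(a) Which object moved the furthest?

the magenta sphere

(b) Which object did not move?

the blue cube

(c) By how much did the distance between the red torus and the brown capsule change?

+0.6

The distance was about 2.7 in the first image and 3.3 in the second, so they moved 0.6 units further apart.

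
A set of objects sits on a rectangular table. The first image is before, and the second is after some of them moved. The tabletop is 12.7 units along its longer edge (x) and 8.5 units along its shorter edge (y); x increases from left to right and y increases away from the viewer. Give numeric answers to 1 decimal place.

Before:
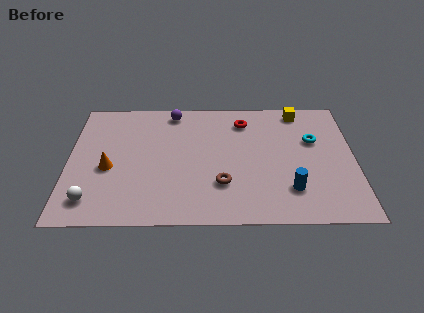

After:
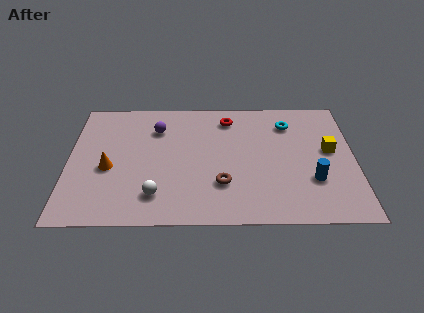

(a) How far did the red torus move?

0.7

The red torus moved from about (7.8, 6.8) to (7.1, 7.0), a distance of √(0.7² + 0.2²) ≈ 0.7.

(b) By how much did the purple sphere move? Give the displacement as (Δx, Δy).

(-0.7, -1.2)

The purple sphere was at about (4.6, 7.5) and moved to about (3.9, 6.3).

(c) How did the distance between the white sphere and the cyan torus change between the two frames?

-2.9

Before: roughly 10.5 units apart; after: 7.6. That's 2.9 units closer together.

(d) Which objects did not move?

the brown torus and the orange cone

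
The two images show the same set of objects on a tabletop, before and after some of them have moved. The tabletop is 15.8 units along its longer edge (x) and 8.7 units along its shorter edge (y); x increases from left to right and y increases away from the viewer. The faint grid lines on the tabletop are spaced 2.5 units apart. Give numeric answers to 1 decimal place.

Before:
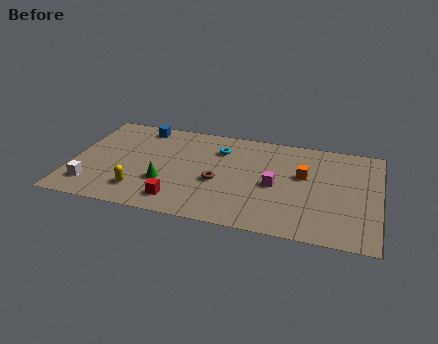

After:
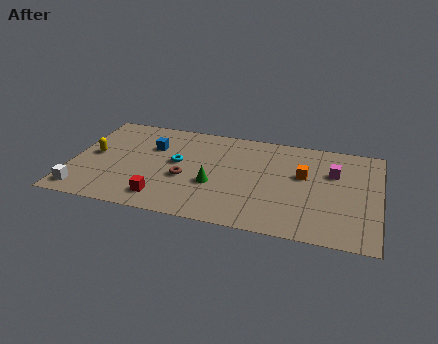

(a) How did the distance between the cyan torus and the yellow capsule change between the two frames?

-1.7

Before: roughly 6.0 units apart; after: 4.3. That's 1.7 units closer together.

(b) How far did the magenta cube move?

3.4

The magenta cube moved from about (10.5, 4.0) to (13.4, 5.8), a distance of √(2.9² + 1.8²) ≈ 3.4.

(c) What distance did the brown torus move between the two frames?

1.7

From (7.6, 3.6) to (5.9, 3.5), the brown torus covered √(1.7² + 0.1²) ≈ 1.7 units.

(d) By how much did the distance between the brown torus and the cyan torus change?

-1.5

They were about 2.9 units apart before and 1.4 after — 1.5 units closer together.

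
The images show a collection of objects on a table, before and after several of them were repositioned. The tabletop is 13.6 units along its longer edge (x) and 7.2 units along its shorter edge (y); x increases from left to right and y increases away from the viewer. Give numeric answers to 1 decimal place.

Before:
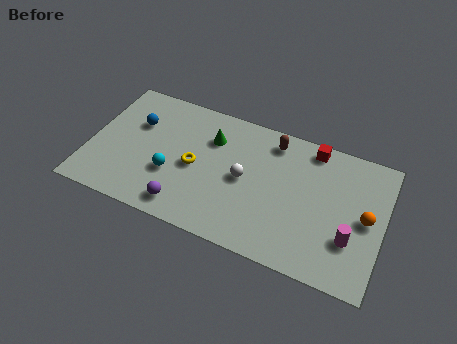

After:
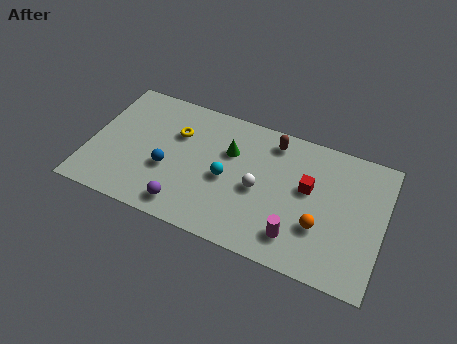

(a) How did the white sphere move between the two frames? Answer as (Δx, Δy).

(0.7, -0.3)

The white sphere was at about (7.2, 3.6) and moved to about (7.9, 3.3).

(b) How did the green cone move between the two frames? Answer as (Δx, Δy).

(0.9, -0.4)

The green cone started near (5.5, 5.2) and ended near (6.4, 4.8).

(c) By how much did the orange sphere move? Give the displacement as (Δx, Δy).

(-2.0, -1.2)

The orange sphere started near (12.8, 3.6) and ended near (10.8, 2.4).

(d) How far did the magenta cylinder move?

2.5

The magenta cylinder moved from about (12.2, 2.3) to (9.8, 1.5), a distance of √(2.4² + 0.8²) ≈ 2.5.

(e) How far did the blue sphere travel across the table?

2.6

The blue sphere moved from about (2.0, 4.8) to (3.7, 2.8), a distance of √(1.7² + 2.0²) ≈ 2.6.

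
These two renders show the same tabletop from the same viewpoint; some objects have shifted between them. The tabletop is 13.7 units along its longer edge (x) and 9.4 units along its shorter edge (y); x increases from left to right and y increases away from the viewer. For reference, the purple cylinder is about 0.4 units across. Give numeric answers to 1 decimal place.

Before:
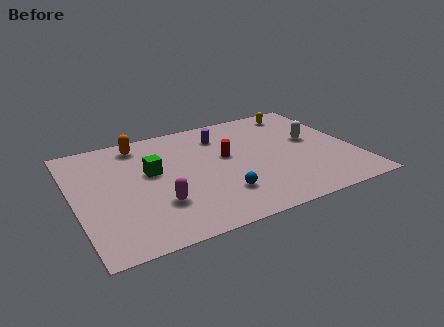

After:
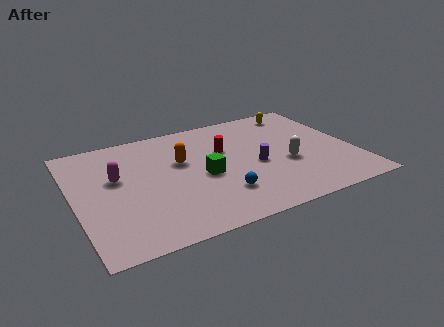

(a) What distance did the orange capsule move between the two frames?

2.9

The orange capsule moved from about (3.5, 8.1) to (5.3, 5.8), a distance of √(1.8² + 2.3²) ≈ 2.9.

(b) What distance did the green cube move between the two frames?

2.7

The green cube was near (3.8, 5.5) before and (6.2, 4.2) after, so it travelled √(2.4² + 1.3²) ≈ 2.7 units.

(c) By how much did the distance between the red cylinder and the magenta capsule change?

+0.9

Before: roughly 4.5 units apart; after: 5.4. That's 0.9 units further apart.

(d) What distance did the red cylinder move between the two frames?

0.6

The red cylinder moved from about (7.5, 5.4) to (7.5, 6.0), a distance of √(0.0² + 0.6²) ≈ 0.6.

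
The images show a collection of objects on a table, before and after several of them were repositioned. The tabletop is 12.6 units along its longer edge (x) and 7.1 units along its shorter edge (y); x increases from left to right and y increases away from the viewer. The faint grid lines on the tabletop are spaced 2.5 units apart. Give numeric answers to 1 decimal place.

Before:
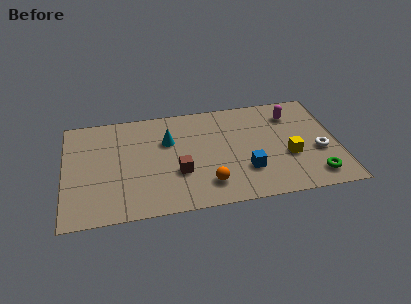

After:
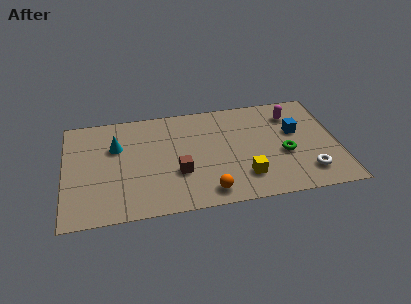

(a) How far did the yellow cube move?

2.3

From (10.3, 2.7) to (8.2, 1.7), the yellow cube covered √(2.1² + 1.0²) ≈ 2.3 units.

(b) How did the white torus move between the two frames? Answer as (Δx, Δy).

(-0.6, -1.3)

From the two frames, the white torus sits at roughly (11.7, 2.8) before and (11.1, 1.5) after.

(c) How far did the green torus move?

2.1

From (11.4, 1.2) to (10.1, 2.9), the green torus covered √(1.3² + 1.7²) ≈ 2.1 units.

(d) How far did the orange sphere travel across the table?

0.5

The orange sphere was near (6.5, 1.5) before and (6.5, 1.0) after, so it travelled √(0.0² + 0.5²) ≈ 0.5 units.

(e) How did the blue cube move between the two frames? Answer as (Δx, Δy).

(2.4, 2.2)

From the two frames, the blue cube sits at roughly (8.3, 2.1) before and (10.7, 4.3) after.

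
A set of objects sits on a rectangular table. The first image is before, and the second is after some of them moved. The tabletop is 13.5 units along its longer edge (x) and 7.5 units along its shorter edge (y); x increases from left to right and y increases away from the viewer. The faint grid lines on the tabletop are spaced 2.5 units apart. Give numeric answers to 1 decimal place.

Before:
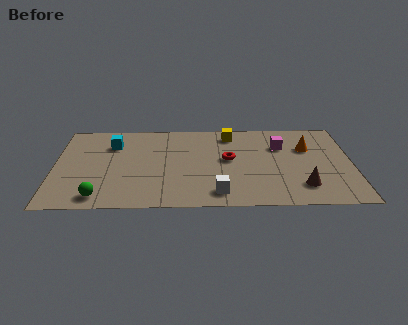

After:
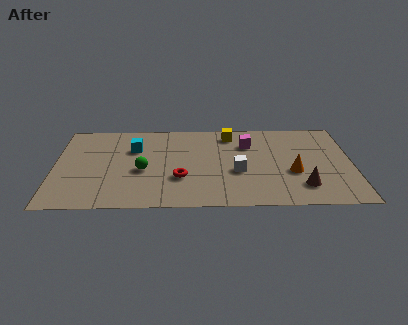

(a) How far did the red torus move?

2.7

The red torus moved from about (7.9, 4.1) to (5.7, 2.5), a distance of √(2.2² + 1.6²) ≈ 2.7.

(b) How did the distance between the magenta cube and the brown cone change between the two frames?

+0.8

Before: roughly 3.6 units apart; after: 4.4. That's 0.8 units further apart.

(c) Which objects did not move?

the yellow cube and the brown cone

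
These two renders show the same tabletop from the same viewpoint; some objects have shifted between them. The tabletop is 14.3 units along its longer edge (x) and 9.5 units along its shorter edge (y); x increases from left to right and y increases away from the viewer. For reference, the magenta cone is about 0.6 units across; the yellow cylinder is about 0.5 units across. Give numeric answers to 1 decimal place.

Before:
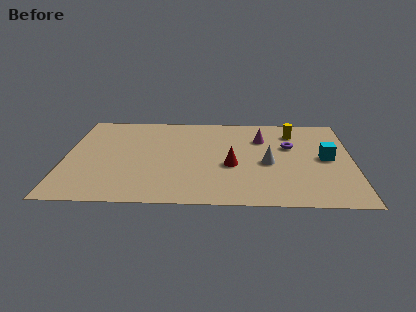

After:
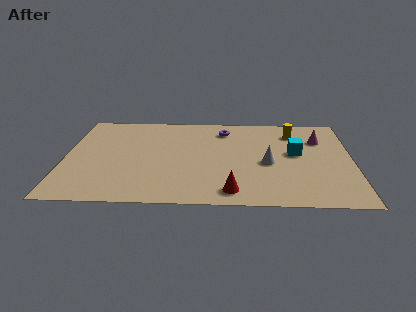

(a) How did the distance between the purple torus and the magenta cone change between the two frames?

+3.3

They were about 1.6 units apart before and 4.9 after — 3.3 units further apart.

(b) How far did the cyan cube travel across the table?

1.6

From (13.0, 4.8) to (11.5, 5.3), the cyan cube covered √(1.5² + 0.5²) ≈ 1.6 units.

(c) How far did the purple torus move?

3.7

The purple torus moved from about (11.2, 6.0) to (7.9, 7.7), a distance of √(3.3² + 1.7²) ≈ 3.7.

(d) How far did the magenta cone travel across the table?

2.9

The magenta cone was near (9.8, 6.8) before and (12.7, 6.8) after, so it travelled √(2.9² + 0.0²) ≈ 2.9 units.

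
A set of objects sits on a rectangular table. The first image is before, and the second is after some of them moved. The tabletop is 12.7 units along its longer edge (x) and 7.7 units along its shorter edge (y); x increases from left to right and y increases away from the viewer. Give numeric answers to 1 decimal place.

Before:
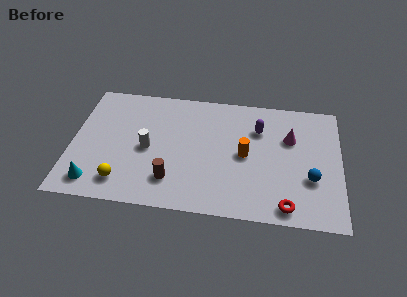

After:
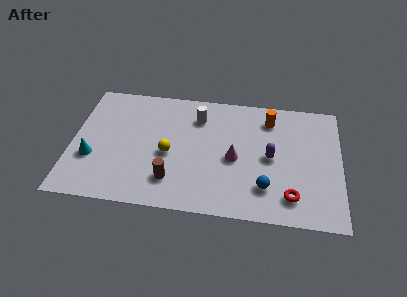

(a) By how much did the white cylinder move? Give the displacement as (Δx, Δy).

(2.3, 2.3)

The white cylinder started near (3.6, 3.6) and ended near (5.9, 5.9).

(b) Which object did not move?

the brown cylinder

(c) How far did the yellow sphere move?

2.9

The yellow sphere was near (2.5, 1.4) before and (4.6, 3.4) after, so it travelled √(2.1² + 2.0²) ≈ 2.9 units.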